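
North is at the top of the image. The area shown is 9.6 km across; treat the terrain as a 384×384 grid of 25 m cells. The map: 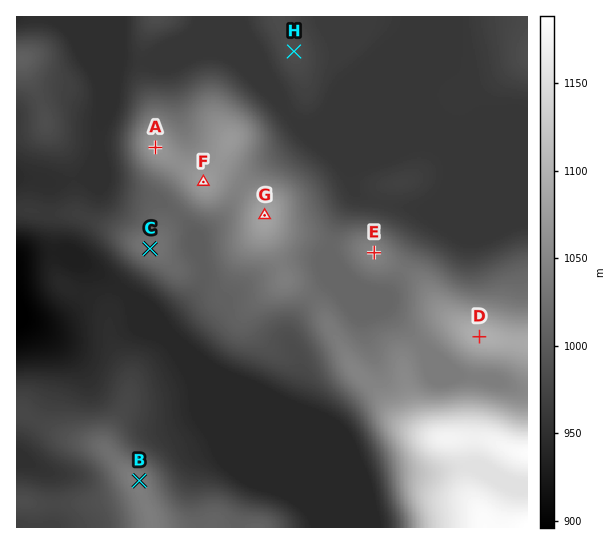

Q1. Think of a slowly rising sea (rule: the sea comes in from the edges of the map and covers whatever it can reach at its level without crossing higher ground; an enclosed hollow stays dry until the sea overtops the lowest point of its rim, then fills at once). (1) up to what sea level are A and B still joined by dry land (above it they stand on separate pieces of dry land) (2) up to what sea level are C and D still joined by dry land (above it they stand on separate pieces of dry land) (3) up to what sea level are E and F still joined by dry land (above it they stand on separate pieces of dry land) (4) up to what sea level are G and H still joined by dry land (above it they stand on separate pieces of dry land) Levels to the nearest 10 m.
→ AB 940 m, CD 1010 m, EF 1020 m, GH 960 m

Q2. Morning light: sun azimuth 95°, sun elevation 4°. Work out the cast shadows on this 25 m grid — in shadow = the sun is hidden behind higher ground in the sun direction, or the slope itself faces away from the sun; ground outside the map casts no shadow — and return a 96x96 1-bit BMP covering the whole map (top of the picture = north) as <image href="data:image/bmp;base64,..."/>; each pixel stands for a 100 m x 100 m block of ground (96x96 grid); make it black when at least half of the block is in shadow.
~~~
<image width="96" height="96" href="data:image/bmp;base64,Qk2+BAAAAAAAAD4AAAAoAAAAYAAAAGAAAAABAAEAAAAAAIAEAAATCwAAEwsAAAIAAAAAAAAA////AAAAAAAAAH4AAAAAAD//AAAAAH4AAAAAP///AAAAAHwAAAAP///+AAAAAHwAAAAP///+AAAAAHwAAAAf///8AAAAAPgAAAA////8AAAAAPgAAAA////8AAAAA/gAAAA////4AAAAD/AAAAA////4AAAAH/AAAAA////wAAAAP+AAAAAf///wAAAAH8AAAAAf///4AAAADwAAAAAf///4AAAAAAAAAAAf///4AAAAAAAAAAA////4AAAAAAAAAAB////4AAAAAAAAAAD////4AAAAAAAAAAH////4AAAAAAAAAAP////4AAAAAAAAAAP////4AAAAAAAAAAP////wAAAAAAAAAAH////AAAAAAAAAAAB///gAAAAAAAAAAAAf//AAAAAAAAAAAAAH/8AAAAAAAAAAAAAB/4AAAAAAAAAAAAAB/gAAAAAAAAAAAAAD/gAAAAAAAAAAAAAD/AAAAAAAAAAAAAAH/AAAAAAAAAAAAAAH+AAAAAAAAAAAAAAH+AAAAAAAAAAAAAAH8AAAAAAAAAAAAAAH8AAAAAAAAAAAAAAP4AAAAAAAAAAAAAAPwAAA4AAAAAAAAAAPwAAAAAAAAAAAAAAPgAAAAAAAAAABwAAPgAAAAAAAAAADgAACAAAAAAAAAAAHgAAAAAAAAAAAAAAAAAAAAAAgAAAAAAAYAAAAAAAAAAAAAAA4AAAAAAAAAAA8AABwAAAAAAAAAAA8AAHwAAAAAAAAAAB8AAPgAAAAAAAAAAB4AAfAAAAAAAAAAAB4AD8AAAAAAAAAAAB4AP4AAAAAAAAAAAAwA/4AAAAAAAAAAAAAD/wAAAAAAAAAAAAAH/wAAAAAAAAAAAAAP/wAB4AAAAAAAAAAH/gAB+AAAAAAAAAAA+AAD/AAAAAAAAAAAAAAD/AAAAAAAAAAAAAAB/gAAAAAAAAAAAAAA/gAAAAAAAAAAAAAAfgAAAAAAAAAADwAAPgAAAAAAAAAAHwDgHgAAAAAAAAAAHwPwAAAAAAAAAAAAP4fgAAAAAAAAAAAAP4fgAAAAAAAAAAAAP8GAAAAAAAAAAAAAP+AAAAAAAAAAAAAAf+AAAAAAAAAAAAAB/+AAAAAAAAAAAAAD/+AAAAAAAAAAAAAD/+AAAAAAAAAAAAAH/+AAAAAAAAAAAAAH/+AAAAAAAAAAAAAH/+AAAAAAAAAAAAAH/+AAAAAAAAAAAAAD/+AAAAAAAAAAAAAB/+AAAAAAAAAAAAAA/+AwAAAAAAAAAAAAf+A4AAAAAAAAAAAAP8B4AAAAAAAAAAAAH8B4AAAAAAAAAAAAD4BwAAAAAAAAAAAABwAwAAAAAAAAAAAAAAAAAAAAAAAAAAAAAAAAAAAAAAAAAAAAAAAAAAAAAAAAAAAAAAAAAAAAAAAAAAAAAAAAAAAAAAAAAAAAAAAAAAAAAAAAAAAAAAAAAAAAAAAAAAAAAAAAAAAAAAAAAAAAAAAAAAAAAAAAAAAAAAAAAAAAAAAAAAAAAwAAAAAAAAAAAAAAA4AAAAAAAAAAAAAAA4AAAAAAAAAAAA="/>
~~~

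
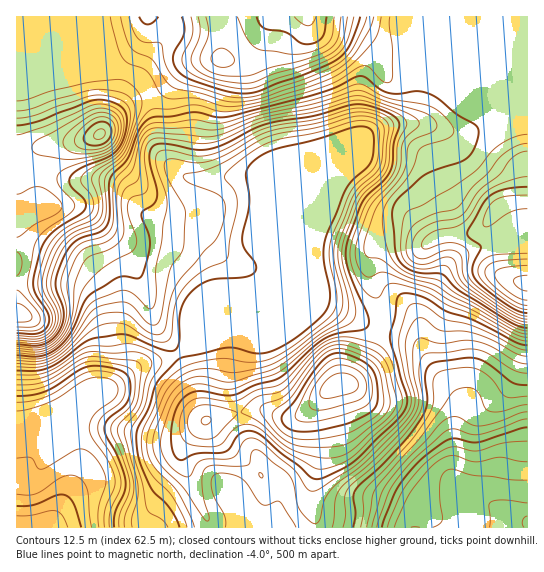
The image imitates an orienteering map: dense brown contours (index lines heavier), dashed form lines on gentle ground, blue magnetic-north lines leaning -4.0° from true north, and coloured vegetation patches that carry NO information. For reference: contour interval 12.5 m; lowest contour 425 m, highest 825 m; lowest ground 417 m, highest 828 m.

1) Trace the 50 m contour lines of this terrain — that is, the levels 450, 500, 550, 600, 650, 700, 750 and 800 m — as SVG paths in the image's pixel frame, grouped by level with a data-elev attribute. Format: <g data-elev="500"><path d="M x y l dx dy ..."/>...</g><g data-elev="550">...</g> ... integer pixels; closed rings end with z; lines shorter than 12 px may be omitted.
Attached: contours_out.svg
<g data-elev="450"><path d="M490 527l0-8-1-13 2-4 12-2 24 3"/><path d="M527 516l-2 1-2 4 1 6"/><path d="M17 494l17 0 8-3 20-14 8-2 7 1 6 6 4 8 5 37"/></g><g data-elev="500"><path d="M382 527l12-32 7-12 18-22 23-18 12-5 17 4 8 0 48-15"/><path d="M17 396l16-1 13-4 33-21 10-4 9 0 15 2 9 3 5 4 3 11-2 15-5 6-15 12-4 8 2 8 13 26 6 20 0 10-10 23-1 13"/></g><g data-elev="550"><path d="M361 527l2-14 0-16 1-6 47-50 16-23 6-13 0-23 4-8 5-3 9-2 15-2 8 1 8 3 7 6 17 20 5 1 16-2"/><path d="M17 375l18 0 12-3 12-6 23-17 9-3 19 0 21-2 16 5 12 8 3 4-1 4-10 17-6 24-12 20-2 9 3 22 8 26 5 26 3 4 13 8 5 6"/></g><g data-elev="600"><path d="M262 478l1-3-4-2 0 2z"/><path d="M17 361l22 0 16-6 16-14 20-29 12-7 16-3 7 0 8 5 15 17 5 1 4-2 4-9 8-44 3-7 8-9 2-6 2-33-1-9-18-32-2-8 2-6 7-1 21 4 15-2 17-6 29-18 14-6 46-8 32-9 12-2 12 1 12 5 5 5 1 7-3 31-3 8-5 7-15 13-6 8-18 46-1 19 10 40-2 13-6 7-21 13-33 27-13 7-40 13-8 0-18-5-8-1-9 2-9 6-12 14-15 36-1 15 6 13 24 25 20 31 4 3 2 0 0-4-5-18-2-14 0-10 3-6 8-4 24 1 10-1 3-2 2-12 6-1 31 25 4 8 6 26 11 12 7 2 3-5 5-19 7-10 36-30 34-34 10-14 3-6 0-8-6-24-4-28 3-14 7-11 4-2 4 0 12 10 7 3 21 0 15 3 16 7 23 13 10 2"/></g><g data-elev="650"><path d="M323 458l16-1 12-6 37-33 5-7 3-6 0-8-6-26-7-13-10-8-24-8-14-1-11 5-14 12-25 31-8 4-20 4-7 5-9 9 0 2 20 10 17 17 11 8 13 5z"/><path d="M198 438l9 1 8-2 22-24-27-8-8 0-7 2-6 7-1 11 3 8z"/><path d="M17 351l18 1 10-2 12-7 8-10 7-19 3-31 8-20 7-7 16-5 8-4 9-10 1-8-3-22 1-12 4-7 12-9 4-32 3-7 4-5 9-2 45 4 12-1 47-18 51-10 44-12 9 1 39 15 11 6 3 5-2 4-10 9-4 6-2 23-4 10-24 27-6 11-12 36 1 12 5 10 4 5 4 1 10-4 7 0 44 15 19 12 25 11 40 23 13 3"/></g><g data-elev="700"><path d="M305 422l13-1 21-5 20-7 8-4 4-7 1-9-1-10-4-8-9-7-13-5-10 0-8 4-16 19-15 31-1 4 2 2z"/><path d="M17 342l17 2 8-2 8-4 7-8 3-8 1-9-9-22-1-8 1-9 6-15 6-12 7-8 8-5 18-6 6-6 3-12-2-27 2-6 3-6 16-14 13-31 9-14 7-3 16 0 23-4 8 1 21 6 20-3 28-6 56-17 12-5 19-13 6-2 7 2 12 13 7 2 2-2 2-7-1-25-3-22 1-10"/><path d="M527 134l-13 3-13 7-9 7-13 16-9 8-44 28-19 9-4 9-2 25 2 12 7 7 13 4 19-4 4 1 4 4 6 12 9 8 45 29 9 4 8 2"/></g><g data-elev="750"><path d="M17 333l21 0 5-2 5-5 1-5-1-7-12-19-3-9 1-11 7-26 4-8 7-8 29-19 4-5 1-4-2-6-14-14-1-4 1-4 10-8 26-11 10-7 8-13 3-19-2-8-6-6-10-4-11-1-11 2-48 19-22 4"/><path d="M527 187l-22 2-15 7-8 9-14 25-1 4 3 4 10 7 1 2-9 20 1 7 2 5 10 10 22 16 11 6 9 2"/><path d="M139 17l4 6 4 1 6-1 5-6"/><path d="M182 17l2 8 0 8-11 24 1 6 3 7 8 7 10 4 31 10 17 3 18-4 46-17 30-13 7-6 5-8 11-29"/></g><g data-elev="800"><path d="M527 275l-9 2-5 4 5 6 9 4"/><path d="M82 149l15 0 12-5 4-5 2-6 0-7-3-5-6-4-7 0-6 2-9 7-6 7-3 6 1 6z"/><path d="M221 67l9-1 4-5-4-8-8-5-7 3-4 7 3 6z"/><path d="M237 17l10 21 8 10 7 2 32 4 19-3 14-7 5-9 2-18"/></g>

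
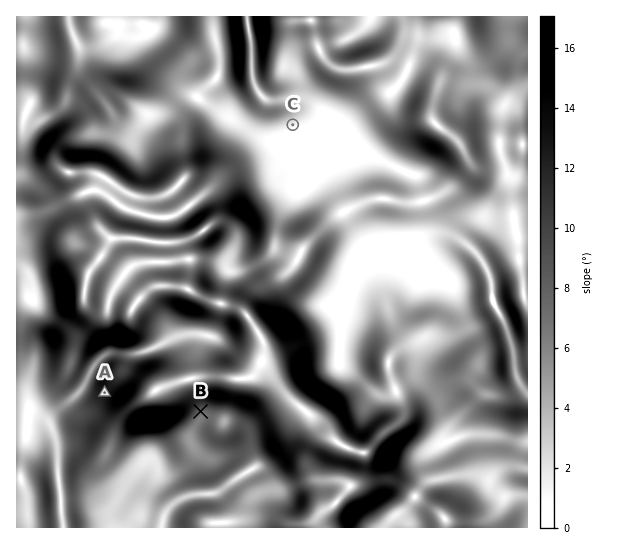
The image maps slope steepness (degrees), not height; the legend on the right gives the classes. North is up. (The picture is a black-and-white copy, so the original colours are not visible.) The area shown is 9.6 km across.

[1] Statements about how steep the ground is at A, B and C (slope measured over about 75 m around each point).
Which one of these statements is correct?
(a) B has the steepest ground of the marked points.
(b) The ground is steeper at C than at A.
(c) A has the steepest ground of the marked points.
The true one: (c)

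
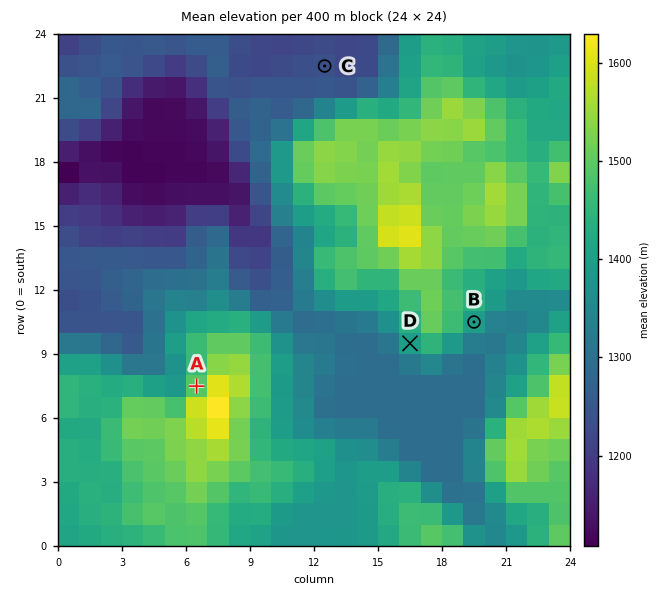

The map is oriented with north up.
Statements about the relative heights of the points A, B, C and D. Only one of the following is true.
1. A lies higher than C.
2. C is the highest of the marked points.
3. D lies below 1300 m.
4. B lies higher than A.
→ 1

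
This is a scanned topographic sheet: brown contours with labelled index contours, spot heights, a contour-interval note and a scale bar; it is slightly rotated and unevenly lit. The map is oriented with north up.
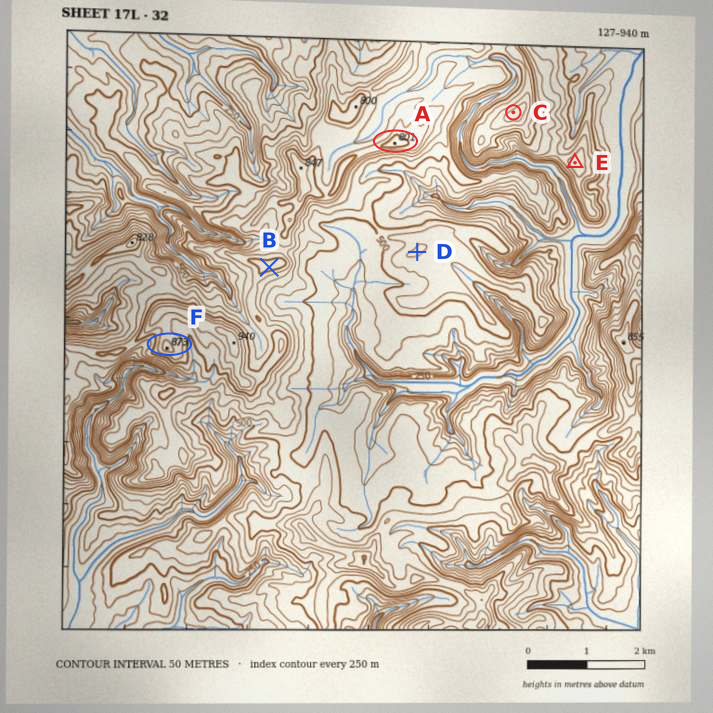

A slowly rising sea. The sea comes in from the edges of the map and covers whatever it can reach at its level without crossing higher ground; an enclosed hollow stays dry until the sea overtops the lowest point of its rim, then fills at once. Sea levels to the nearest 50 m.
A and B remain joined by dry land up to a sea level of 700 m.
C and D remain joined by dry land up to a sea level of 500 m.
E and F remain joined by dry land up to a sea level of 350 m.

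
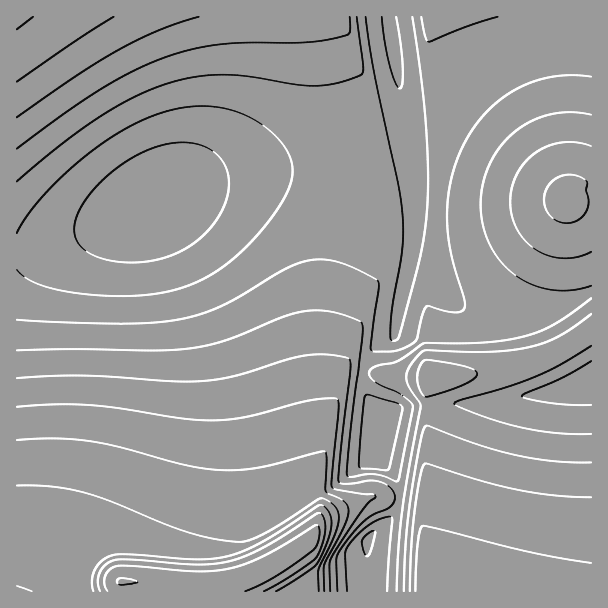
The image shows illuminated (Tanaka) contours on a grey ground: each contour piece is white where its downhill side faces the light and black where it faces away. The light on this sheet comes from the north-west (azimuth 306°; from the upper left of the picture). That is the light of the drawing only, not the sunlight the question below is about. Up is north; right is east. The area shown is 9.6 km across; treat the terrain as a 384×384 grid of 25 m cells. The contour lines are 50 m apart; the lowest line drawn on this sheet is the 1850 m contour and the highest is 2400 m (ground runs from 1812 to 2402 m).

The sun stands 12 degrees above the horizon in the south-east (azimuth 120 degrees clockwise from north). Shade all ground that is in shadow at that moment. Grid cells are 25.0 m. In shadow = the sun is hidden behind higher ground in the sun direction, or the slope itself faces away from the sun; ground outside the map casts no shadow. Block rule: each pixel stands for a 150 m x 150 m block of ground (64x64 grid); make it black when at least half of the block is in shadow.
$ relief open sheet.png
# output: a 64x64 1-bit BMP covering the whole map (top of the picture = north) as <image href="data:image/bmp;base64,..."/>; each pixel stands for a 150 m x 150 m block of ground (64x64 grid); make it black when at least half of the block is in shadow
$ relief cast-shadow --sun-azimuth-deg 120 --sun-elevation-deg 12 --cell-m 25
<image width="64" height="64" href="data:image/bmp;base64,Qk0+AgAAAAAAAD4AAAAoAAAAQAAAAEAAAAABAAEAAAAAAAACAAATCwAAEwsAAAIAAAAAAAAA////AAAAAAAAwAAAAHgAAAHgAAAA+AAAAeAHAAH4AAAD///gA/gAAAH/f/gD+AAAAAAD/AP4AAAAAAH/A/gAAAAAAH+B+AAAAAAAP8D4AAAAAAAPwHgAAAAAAAfAOAAAAAAAAAB4AAAAAAAADngAAAAAAAAH+AAAAAAAAAH4AAAAAAAAAfgAAAAAAAAB+AAAAAAAAAH4AAAAAAAAAfgAAAAAAAAA+AAAAAAAAAD4AAAAAAAAAAAAAAAAAAAACAAAAAAAAAAYAAAAAAAAADgAAAAAAAAAOAAAAAAAAAB8AAAAAAAAAPwAAAAAAAAA+AfAAAAAAAAIAHgAAAAAAAgAHAAAAAAACAAHAAAAAAAAAAEAAAAAAAAAAAAAAAAAAAAAAAAAAAAAAAAAAAAAAAAAAAAAAAAAAAAAAAAAAAAAAAAAAAAAAAAAAAAAAAAAAAAAAAAAAAAAAAAAAAAAAAAAAAAAAAAAAAAAAAAAAAAAAAAAAAAAAAAAAAAAAAAAAAAAAAAAAAAAAAAAAAAAAAAAAAAAAAAAAAAAAAAAAAAAAAAAAAAAAAAAAAAAAAAAAAAAAAAAAAAAAAAAAAAAAAAAAAAAAAAAAAAAAAAAAAAAAAAAAAAAAAAAAAAAAAAACAAAAAAAAAAIAAAAAAAAAAgAAAAAAAAACAAAAAAAAAAYAAAAAAAAABgAAA=="/>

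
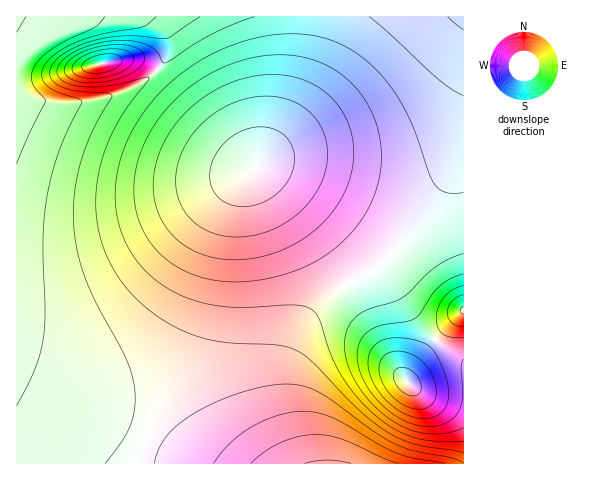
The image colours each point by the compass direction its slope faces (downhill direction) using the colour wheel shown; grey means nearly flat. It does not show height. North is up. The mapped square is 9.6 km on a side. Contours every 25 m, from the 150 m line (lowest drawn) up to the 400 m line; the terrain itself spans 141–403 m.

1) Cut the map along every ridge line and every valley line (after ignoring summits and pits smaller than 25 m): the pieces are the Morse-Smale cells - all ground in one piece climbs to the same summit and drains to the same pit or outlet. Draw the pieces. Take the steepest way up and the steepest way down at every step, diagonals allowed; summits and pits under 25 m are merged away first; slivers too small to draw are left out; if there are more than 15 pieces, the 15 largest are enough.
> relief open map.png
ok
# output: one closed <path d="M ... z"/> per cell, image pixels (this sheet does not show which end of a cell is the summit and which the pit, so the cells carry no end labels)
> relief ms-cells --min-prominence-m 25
<path d="M307 16l-155 0 15 19 1 17-8 16-20 16-34 14-33 6-33-3-24-10 0 286 2 2 118 56 8 3 3-1 30-56 19-42 9-33 13-65 13-42 11-19 20-21 28-57 14-49 4-25z"/><path d="M463 16l-155 1-5 42-13 43-18 41-17 25 55 60 39 55 27-15 18-17 40-49 22-40 8-23z"/><path d="M256 169l-14 11-11 19-13 42-13 65-9 33-21 46-29 53 49 26 108-1-9-26-7-33-1-34 2-13 10-25 11-16 19-19 20-13-12-22-26-34z"/><path d="M349 283l-21 14-19 19-11 16-10 25-2 13 1 34 15 58 2 2 159 0 1-104-29-20-22 28-7 13-22-32z"/><path d="M151 16l-134 0-1 74 10 6 14 5 33 3 33-6 34-14 20-16 8-16-1-17z"/><path d="M463 140l-7 22-18 33-24 33-32 35 3 8 28 43 22 25 29-28z"/><path d="M17 378l0 86 116 0 2-2 10-24z"/><path d="M382 263l-32 19 0 3 34 64 22 32 7-13 23-28-23-26z"/><path d="M147 440l-3 0-10 24 61-1z"/><path d="M463 311l-27 29 26 19 2-1z"/>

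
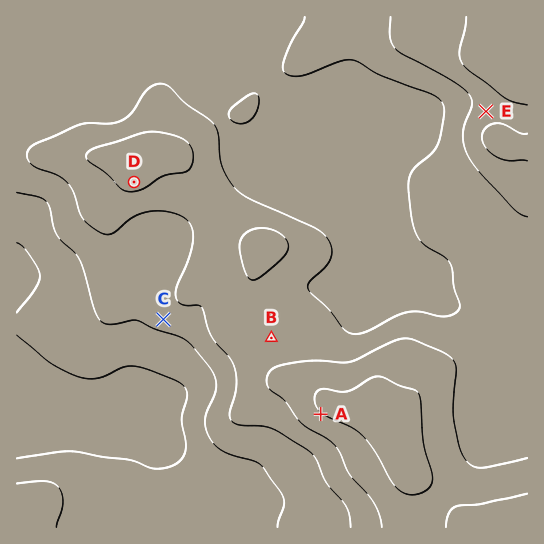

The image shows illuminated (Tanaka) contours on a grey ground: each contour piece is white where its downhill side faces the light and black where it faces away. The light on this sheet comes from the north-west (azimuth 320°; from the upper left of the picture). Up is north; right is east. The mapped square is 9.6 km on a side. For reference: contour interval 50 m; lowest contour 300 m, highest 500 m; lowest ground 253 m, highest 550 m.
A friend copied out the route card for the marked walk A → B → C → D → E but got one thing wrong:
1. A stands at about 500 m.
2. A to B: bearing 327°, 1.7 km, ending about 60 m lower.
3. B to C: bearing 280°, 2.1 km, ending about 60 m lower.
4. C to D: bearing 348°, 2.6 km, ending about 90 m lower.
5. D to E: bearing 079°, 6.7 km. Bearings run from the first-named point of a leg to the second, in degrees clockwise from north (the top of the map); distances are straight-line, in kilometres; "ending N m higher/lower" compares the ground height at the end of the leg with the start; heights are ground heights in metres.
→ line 4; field sense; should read higher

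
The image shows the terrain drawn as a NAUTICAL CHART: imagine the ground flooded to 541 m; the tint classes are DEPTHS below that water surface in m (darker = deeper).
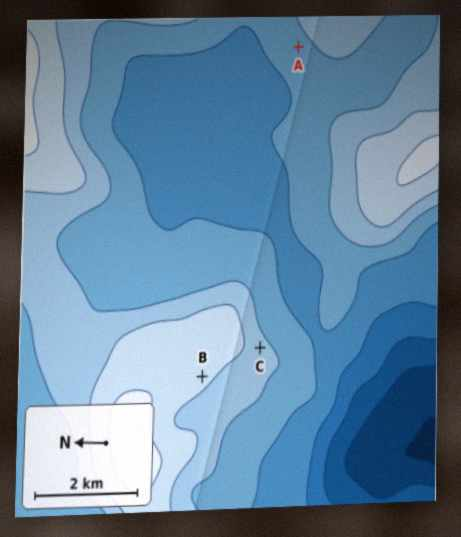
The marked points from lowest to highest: A C B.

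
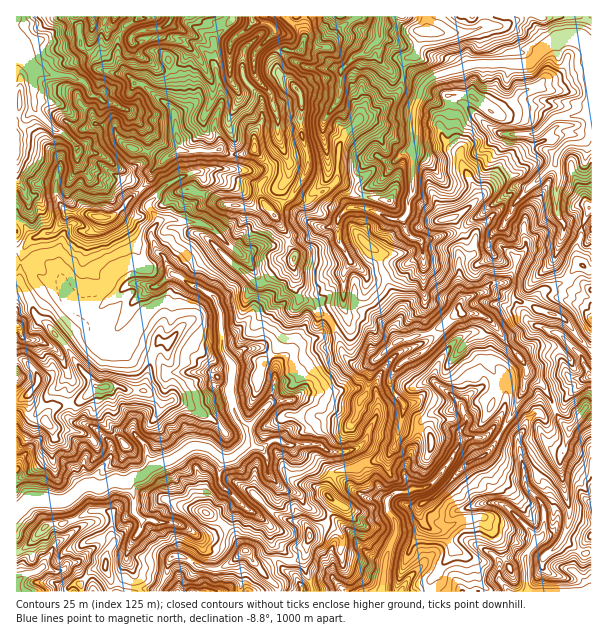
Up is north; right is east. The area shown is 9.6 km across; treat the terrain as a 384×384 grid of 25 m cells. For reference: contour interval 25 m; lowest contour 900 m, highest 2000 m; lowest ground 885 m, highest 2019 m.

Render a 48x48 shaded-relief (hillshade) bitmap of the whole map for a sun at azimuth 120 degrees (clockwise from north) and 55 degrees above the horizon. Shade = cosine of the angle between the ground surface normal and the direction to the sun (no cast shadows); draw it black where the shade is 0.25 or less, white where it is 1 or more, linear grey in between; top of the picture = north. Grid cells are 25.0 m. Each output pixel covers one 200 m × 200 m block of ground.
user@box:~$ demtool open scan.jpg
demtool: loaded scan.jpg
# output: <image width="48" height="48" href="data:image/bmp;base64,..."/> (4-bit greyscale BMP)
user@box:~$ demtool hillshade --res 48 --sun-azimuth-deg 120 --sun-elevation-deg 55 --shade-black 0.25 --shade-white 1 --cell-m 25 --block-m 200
<image width="48" height="48" href="data:image/bmp;base64,Qk32BAAAAAAAAHYAAAAoAAAAMAAAADAAAAABAAQAAAAAAIAEAAATCwAAEwsAABAAAAAAAAAAAAAAABEREQAiIiIAMzMzAERERABVVVUAZmZmAHd3dwCIiIgAmZmZAKqqqgC7u7sAzMzMAN3d3QDu7u4A////AIZCS8q6iP65h4qa3u3836aHvd3d7tu93bp2NZzKlcyavLrN7f7M/7SZnNzu3sje7c2opVzoZGzKd63Lzf/O79F9msze7aXeys7Xeor6JDeIYjq5ee/e7/Msys3d79Jt3BjtZYnuMSOJd1aZZc/u7voHzd3M7/so7iFruorNxodXunaYVo3t390Vzd3N3eyH33U0JHjbp3d623lWiIqt3LgH7tu7zt2Y3surYSN8VIiImLOoZ3e7reQAf+7uy+1679y864doMUVZmCipdEi87+20Ae7t39mN7rqd/tzckyNIlieXV1at3a3r0D7t7sid/jWv7d3N7IM3pwJ2VlRHrM/I3gbu/rZ+/3Wd7t2e/tx4zJRUVViWM27o7qBf/qV+/6d9/e686d/re/qrmZZs1Rrrz/Ym/4eM/4m97+38a+7Jndlbqal77BXtzvqq3qZ4/6rO7c39eu686toymqlm7lPezftszvl2vt3Mzd7sut7uzHvkRol0roOv7dlszey5Rq7rms3d3bzd3TbtiYmFfHm83tqauu7cYSrtqImqvMvN7SP9e7mYiXz+3M3LuN/d2Xm8qpiInN3e/UHNmqh2bKnu7N3Mt87u76aJqrqpm93e7kOcupdnJOyf7s7cmc3u3keIvMu6ms7e23mKuoaIMDzb7tzrvKzNtiZ8zMy7ma3v6UrLy6iaYhOIn+2727zayxW7zMy7qarO50q6rLrLhCWDBN7dvNy9zYq8zMvLqqqrxEuonN3Kl0SpEE7s3cvLzrvMu8zMp4mJskqpnO3bmGV5QAfO/rq73dzMu8zd7HnZZme7re3KmpmHMCRr7tic3szMvMzM39p4h4mZru7aiay5QUlkjv1nvMzMvN3M3diZerhXru7ceM7rUmzXa//DeszcvN3d7amnm7h2m83Karu7QmvpR+/lWXnMms3u7KqKqoqp26umi4iJVWjeI53pOZZqqK3v/aqrlpqL7O6yR4pBe8y+sJzMWKckeIrv/buXaKqO7+/6e96AF67t9Dy4RpgVVUNe/JqVSKmq7v//ya/wJVjv7BnWNlY6dWQ27qWpVVWcr/7/7Y3zJ3ae/7bHNTMsxXVVbe2Zd3WNq/3f7rjWKGmq7/2oZ1QZ1kd1SN3LqqiMuP3O3Ou4NXu6re/Hm1U2ukIXpZzczZrrmdzP/u/XNIzKmr3pi3Z2yCBIhUrKumbbart+/u/4Npvcqrvdu5mYNmJkQjrJuUTcTMw57v7nKKvO3dys3cp3dEE3EUvrvVLMPd4iru7mKLzL3u/szOuXV2ZVEXnerYOMLN6QW875J7y8vN7u3dyGeLQFh4isurZnLN3iSqz+I3qqmb3e7suZl1UkuIia2ahBhpvlSarvtUV4hmnN3bupcjiWaJqp2qYFmc35N6re7riaqnWc3bqZZVaURIqq23oBvv/vtmau/u3N3MmKzbqGSIbJETeJ3xpgDP///WV73e3N7u26vKqWW4af1hNnz+ClAdyu/5Rqzd3d7v7czJiXjJc5z3BZntcBOsyb/7VXvMu83u3d3A=="/>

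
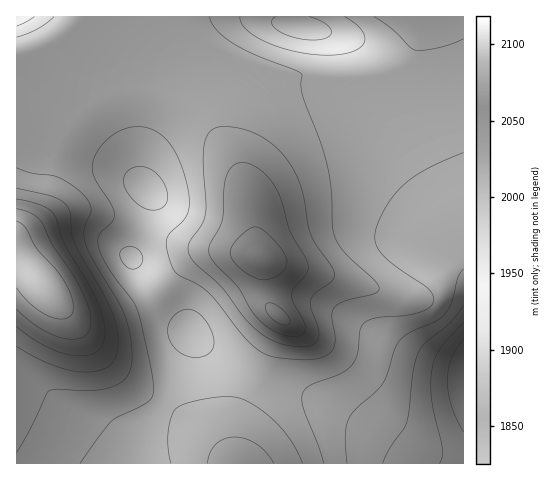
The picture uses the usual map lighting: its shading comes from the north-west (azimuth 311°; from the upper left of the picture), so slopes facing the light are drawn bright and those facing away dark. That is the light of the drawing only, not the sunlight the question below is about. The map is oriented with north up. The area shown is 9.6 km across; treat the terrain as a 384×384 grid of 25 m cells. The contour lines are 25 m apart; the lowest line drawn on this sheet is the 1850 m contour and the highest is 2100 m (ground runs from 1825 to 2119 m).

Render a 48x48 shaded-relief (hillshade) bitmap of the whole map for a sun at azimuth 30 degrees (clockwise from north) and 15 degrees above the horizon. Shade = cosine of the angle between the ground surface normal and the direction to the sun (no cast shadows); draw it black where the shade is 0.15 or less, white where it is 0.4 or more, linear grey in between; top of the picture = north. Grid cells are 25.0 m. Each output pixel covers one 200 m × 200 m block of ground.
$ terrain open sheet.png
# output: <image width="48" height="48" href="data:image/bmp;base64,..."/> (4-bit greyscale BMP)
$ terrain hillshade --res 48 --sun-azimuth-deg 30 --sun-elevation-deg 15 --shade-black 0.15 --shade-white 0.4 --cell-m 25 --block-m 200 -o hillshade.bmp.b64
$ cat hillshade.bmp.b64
<image width="48" height="48" href="data:image/bmp;base64,Qk32BAAAAAAAAHYAAAAoAAAAMAAAADAAAAABAAQAAAAAAIAEAAATCwAAEwsAABAAAAAAAAAAAAAAABEREQAiIiIAMzMzAERERABVVVUAZmZmAHd3dwCIiIgAmZmZAKqqqgC7u7sAzMzMAN3d3QDu7u4A////AGZmZmZmZmZmZmZmd3iImZmZiHd3dmZ3eGZmZmZmZmZmZmZnd4iJmZmYiHd3Zmd3iHd3d2ZmZmZmZmZ3eIiZmZmYh3d2Znd4iXd3d2ZmZmZmZmd3iImZmZmId3dmZneImXd3d3ZmZmZmZnd4iImZmZiHd3ZmZ3iJmnd3dmZmZmZmZ3d4iImZmIh3dmZmZ4iZmnd3ZmVVVWZnd3iIiIiIiHd3ZmZmd4iZmnd2ZUREVWZ3eIiIiIiId3ZmZmZmd4iZmXdlREREVWd4iIiIiId3dmZVVmZnd4iJmWZUMzNEVniIiIiId3dmZVVVVmZnd4iIiFQzIjNFZ4iYiIiHd2ZVVERFVmd3d3iIiEMiIjNGeJmZiId3ZlVEMyNFZ3d3d3d3dzIhIjRXiZmYiHd2ZUQyESNWd3d3d2ZmZiERI0V4mqqYh3dlVDIQATZ4iId2ZlVVVRESNFeJqqmId2ZVQyAAFHmpiHZlVUREVREjRXiru6mHZmVEMhACWbuph2VUREREVRI0Voq8y6l2ZlVDIRE2q7qHZlREREVWZiNFaKvMy6h2ZVQyISRoqph2VURVVmd4dzRXirzdy6h2ZUMiEjRnh3ZVVVZneImZh0V4q83dy5h2VUIhEjRWZmZmZ3iJmZmYh1eJvN7tyodmVDIRIjRVZnd4iZmZmZmId2iazd3cqHZlRDIiM0VmeImZqqqZmIh3dnirzd3Kh2VVREREVWd4mqqqqpmIh3d3ZomrzMuodlVVVWZmZ3iJqqqqmYiHd3dmZpmru6mGVVVmd3d2d3iJqqmZiId3d2ZmZqqqqphmZmd3h3dmZneJmZmIh3d3dmZmZsy7qYd3eIiIh2ZVVmeImZiId3d3ZmZmZt3MupiZmZmHdlVVVmeImYiId3d3ZmZmZt3LuqqqqZh2VURFVneJmYiId3d3ZmZmZsu6qqqqmIdlVERFVniZmZiId3d3ZmZmZqqZmZmZh3ZVRERVZ4iZmZiId3d2ZmZmZoiIiIiHdmVUREVWZ4mZmYiId3d2ZmZmZnd3d3d3ZlVUREVWeImZmYiHd3d2ZmZmZnd3d3d2ZlVURVVmeJmZmIiHd3d2ZmZmZnd3d3dmZlVVVVZniJmZiIh3d3dmZmZmZnd3d3dmZlVVVWZ3iIiIiIh3d3dmZmZmZnd3d3dmZmVVVmZ4iIiIiId3d3ZmZmZmZnd3d3dmZmZmZmd4iIiIh3d3d2ZmZmZmZnd3d3d2ZmZmZ3d3eIiHd3d3dmZmZmZmZnd3d3d3ZmZmd3d3d3d3d3d3ZmZmZmZmZnd3d3d3d3d3d3d3d3d3d3d3ZmZmZmZmZnd3d3d3d3d3d3d3d3d3d3d3d3dmZmZmZnd3d3d3d3d3d3d3d3d4iJmZmId3ZmZmZnd3d3d3d3d3d3d3d4iaqruqqYh3ZmZmZoh3d3dmZmZmZ3d3iJq7u7uqmId2ZmZmZqmHd2ZmZmZmZmd4mqu7u6mYd2VVVWZmZqmYd3ZmZmZmZneImqqpmIdlVERERVZmZqmYd2ZmZmZmZneJmZmYd2VEMzM0RWZmZg=="/>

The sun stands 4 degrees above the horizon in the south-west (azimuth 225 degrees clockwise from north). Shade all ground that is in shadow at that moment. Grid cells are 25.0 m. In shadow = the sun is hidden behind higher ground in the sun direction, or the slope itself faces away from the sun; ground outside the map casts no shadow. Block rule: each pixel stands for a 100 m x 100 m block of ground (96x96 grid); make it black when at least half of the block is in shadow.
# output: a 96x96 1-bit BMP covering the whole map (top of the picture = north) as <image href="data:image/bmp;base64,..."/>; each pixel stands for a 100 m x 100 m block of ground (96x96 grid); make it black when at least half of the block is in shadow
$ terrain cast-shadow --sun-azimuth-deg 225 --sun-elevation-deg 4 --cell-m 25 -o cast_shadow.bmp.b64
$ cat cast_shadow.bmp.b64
<image width="96" height="96" href="data:image/bmp;base64,Qk2+BAAAAAAAAD4AAAAoAAAAYAAAAGAAAAABAAEAAAAAAIAEAAATCwAAEwsAAAIAAAAAAAAA////AAAAAAAAAAAAAAAAAAAAAAAAAAAAAAAAAAAAAAAAAAAAAAAAAAAAAAAAAAAAAAAAAAAAAAAAAAAAAAAAAAAAAAAAAAAAAAAAAAAAAAAAAAAAAAAAAAAAAAAAAAAAAAAAAAAAAAAAAAAAAAAAAAAAAAAAAAAAAAAAAAAAAAAAAAAAAAAAAAAAAAAAAAAAAAAAAAAAAAAAAAAAAAAAAAAAAAAAAAAAAAAAAAAAAAAAAAAAAAAAAAAAAAAAAAAAAAAAAAAAAAAAAAAAAAAAAAAAAAAAAAAAAAAAAAAAAAAAAAAAAAAAAAAAAAAAAAAAAAAAAAAAAAAAAAAAAAAAAAAAAAAAAAAAAAAAAAAAAAAAAAAAAAAAAAAAAAAAAAAAAAAAAAAAAAAAAAAAAAAAAAAAAAAAAAAAAAAAAAAAAAAAAAHAAAAAAAAAAAAAAAfgAAAAAAAAAAAAAA/gAAAAAIAAAAAAAD/wAAAAB8AAAAAAAH/wAAAAD+AAAAAAAP/wAAAAP+AAAAAAAf/wAAAAf+AAAAAAA//wAAAA/8AAAAAAB//wAAAA/8AAAAAAD//wAAAAf4AAAAAAD//wAAAADgAAAAAAH//wAAAAAAAAAAAAP//wAAAAAAAAAAAAf//wAAAAAAAAAAAAf//wAAAAAAAAAAAA///wAAAAAAAAAAAB///wAAAAAAAAAAAB///wAAAAAAAAAAAD///wAAAAAYAAAAAD///wAAAAP8AAAAAH///wAAAAP8AAAAAH///gAAAAf8AAAAAH///gAAAAPwAAAAAH///AAAAADgAAAAAH///AAAAAAAAAAAA///+AAAAAAAAAAAD///+AAAAAAAAAAAD///8AAAAAAAAAAAD///4AAAAAAAAAAAD/+AAAAAAAAAAAAAD/+AAAAAAAAAAAAAD/+AAAAAAAAAAAAAD//AAAAAAAAAAAAAD//AAAAAAAAAAAAAA//gAAAAAAAAAAAAAP/AAAAAAAAAAAAAAA+AAAAAAAAAAAAAAAAAAAAAAAAAAAAAAAAAAAAAAAAAAAAAAAAAAAAAAAAAAAAAAAAAAAAAAAAAAAAAAAAAAAAAAAAAAAAAAAAAAAAAAAAAAAAAAAAAAAAAAAAAAAAAAAAAAAAAAAAAAAAAAAAAAAAAAAAAAAAAAAAAAAAAAAAAAAAAAAAAAAAAAAAAAAAAAAAAAAAAAAAAAAAAAAAAAAAAAAAAAAAAAAAAAAAAAAAAAAAAAAAAAAAAAAAAAAAAAAAAAAAAAAAAAAAAAAAAAAAAAAAAAAAAAAAAAAAAAAAAAAAAAAAAAAAAAAAAAAAAAAAAAAAAAAAAAAAAAAAAAAAAAAAAAAAAAAAAAAAAAAAAAAAAAAAAAAAAAAAAAAAAAAAAAAAAAAAAAAAAAAAAAAAAAAfgAAAAAAAAAAAAAD/wAAAAAAAAAAAAAf/wAAAAAAAAAAAAA//gAAAAAAAAAAAAB//AAAAAAAAAAAAAA/8AAAAAAAAAAAAAADAAAAAAAAAAAAAAAAAAAAAAAAAAAAAAAAAAAAAAA="/>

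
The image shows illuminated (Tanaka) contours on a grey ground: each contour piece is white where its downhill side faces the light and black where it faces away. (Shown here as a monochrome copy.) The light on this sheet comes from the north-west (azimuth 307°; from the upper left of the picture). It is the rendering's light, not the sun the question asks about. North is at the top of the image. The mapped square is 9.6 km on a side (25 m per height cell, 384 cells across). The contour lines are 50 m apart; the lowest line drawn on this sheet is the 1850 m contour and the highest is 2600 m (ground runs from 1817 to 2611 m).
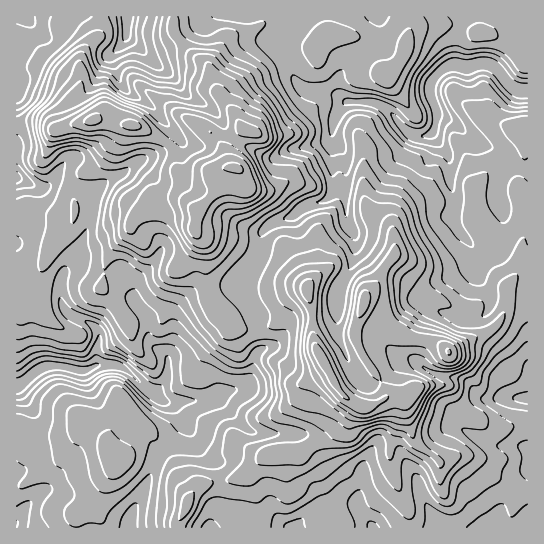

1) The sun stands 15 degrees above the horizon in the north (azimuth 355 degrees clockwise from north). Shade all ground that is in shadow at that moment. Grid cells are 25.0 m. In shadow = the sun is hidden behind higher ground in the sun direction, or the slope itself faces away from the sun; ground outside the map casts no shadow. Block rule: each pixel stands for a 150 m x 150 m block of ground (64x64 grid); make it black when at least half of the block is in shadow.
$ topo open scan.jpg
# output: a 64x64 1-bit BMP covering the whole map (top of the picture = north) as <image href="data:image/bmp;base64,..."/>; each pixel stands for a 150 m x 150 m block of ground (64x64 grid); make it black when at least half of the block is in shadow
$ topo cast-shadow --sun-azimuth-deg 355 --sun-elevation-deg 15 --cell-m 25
<image width="64" height="64" href="data:image/bmp;base64,Qk0+AgAAAAAAAD4AAAAoAAAAQAAAAEAAAAABAAEAAAAAAAACAAATCwAAEwsAAAIAAAAAAAAA////AAAAAAAAAAYAIAAAAAAABgBwAAYAAAAAADgADgAAAAEAGDgMAAAAAQgAOAAAAAAACAB8IAAAAAAAAPxjAAAAAAAY/POAAAAAAAH/8AAAAAAAA//gAAAAAAAB/8AAAAAAAAD/8AAAAAAD+P/7AAAAAAA5//8AAAAAAAH//wAAAAAAA8A/gAAATgADAD/BAAHAOAMAH8HAA8B4AAAHwP/HgHwAAA/g//8A/AAAP/B//gDkAABgCH/sYOcAAEAAOGBgB4AAABAAcAAAAAAAAADwAAAAEAAAAeAAAAAQAAAB4BgAEAAAAAAAOAAQAAAAAAA4AAAAAAAAADgAAQAAAAADg4ABgIAAAAeDwAABgAAAD4fAAAAAAAAPh4AAAAAAAAYGBgAAAAAAAAwOAAAAAAAAAB8AAAAAAACAP8AAAAAAAAB/8AAAAAAAAH/8AAAAAAAAP/4AAAA4YAAAAAAAAH7wAAAAAAAA//4AAAAAAAAf/wABAAAAAA//wAOAAAAAD/fAB/AAAAAP/4AP+AAAAAP/AAAAAGAAAAAAAAAB4AAAAAAAAAOAAAAAAAAADwAAAAAAAAB/AAAAAAAAAH4AAQAAAAAAADADAAAAAAAAeA8AAAAAAAB//AAAAAAAAB/8ABAAAAAAD/gAEAAAAAACcAAAAAAAAAAAAAAAAAAAAAAAAAAAAAAAAA=="/>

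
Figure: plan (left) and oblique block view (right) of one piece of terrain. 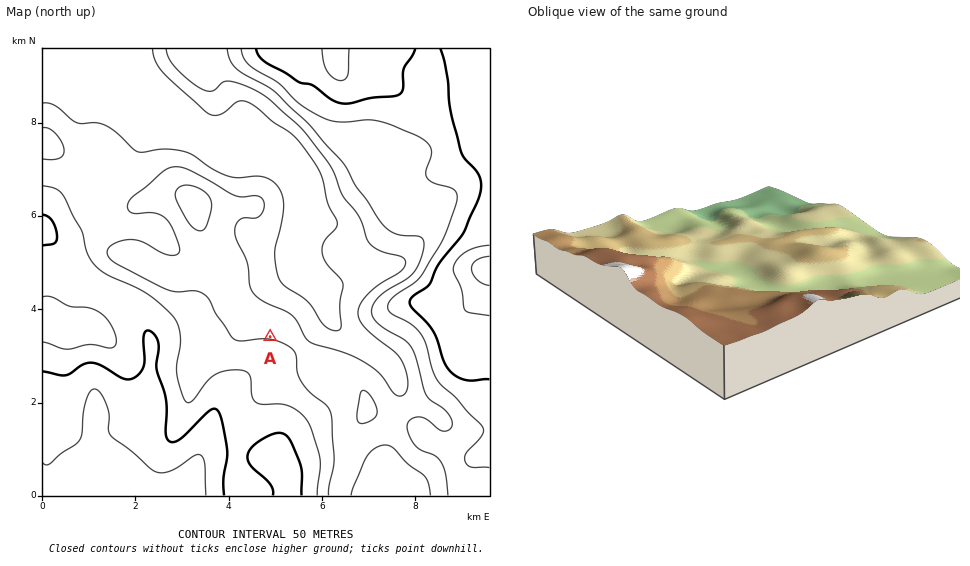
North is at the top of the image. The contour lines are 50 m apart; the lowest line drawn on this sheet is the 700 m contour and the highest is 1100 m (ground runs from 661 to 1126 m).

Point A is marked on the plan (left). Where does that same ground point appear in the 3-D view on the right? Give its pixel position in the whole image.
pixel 720 239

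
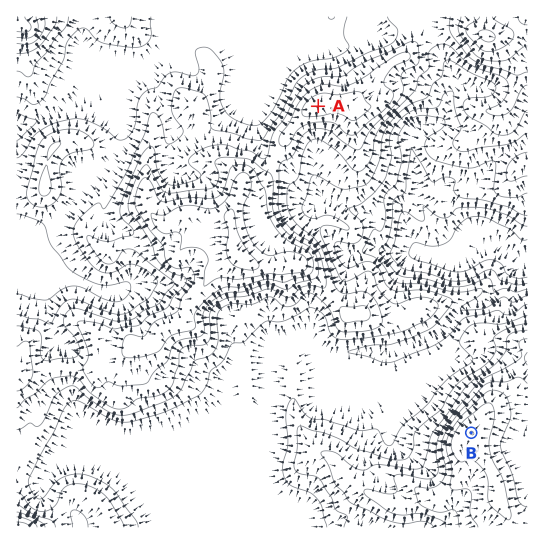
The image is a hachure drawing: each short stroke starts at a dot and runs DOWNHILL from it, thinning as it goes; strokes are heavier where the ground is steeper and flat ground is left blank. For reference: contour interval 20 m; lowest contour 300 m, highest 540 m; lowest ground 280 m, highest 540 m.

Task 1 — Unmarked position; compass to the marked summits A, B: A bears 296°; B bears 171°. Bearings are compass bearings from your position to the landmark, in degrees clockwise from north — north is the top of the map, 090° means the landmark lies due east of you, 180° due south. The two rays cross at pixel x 428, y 160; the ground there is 355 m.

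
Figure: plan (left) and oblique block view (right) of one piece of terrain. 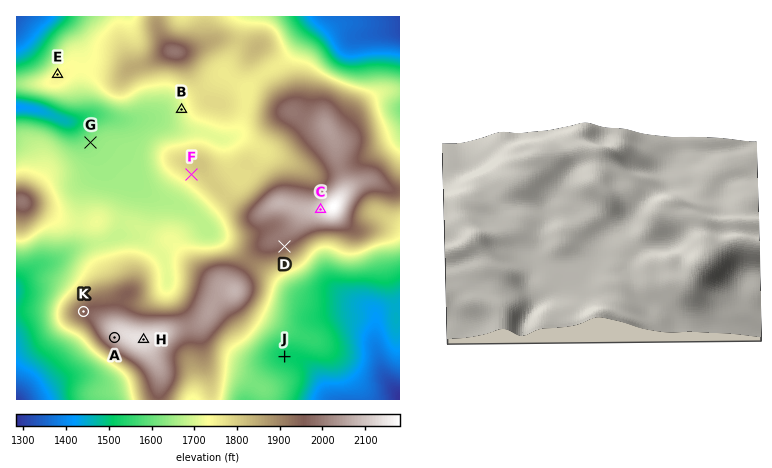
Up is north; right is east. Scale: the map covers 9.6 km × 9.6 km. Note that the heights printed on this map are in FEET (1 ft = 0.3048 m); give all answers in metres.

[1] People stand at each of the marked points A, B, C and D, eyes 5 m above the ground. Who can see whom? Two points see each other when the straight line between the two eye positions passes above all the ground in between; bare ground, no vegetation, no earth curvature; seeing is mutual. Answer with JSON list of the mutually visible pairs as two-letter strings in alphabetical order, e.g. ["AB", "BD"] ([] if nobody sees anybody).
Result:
["BC", "CD"]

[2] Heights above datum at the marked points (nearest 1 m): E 530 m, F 544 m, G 497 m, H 653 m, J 463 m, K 594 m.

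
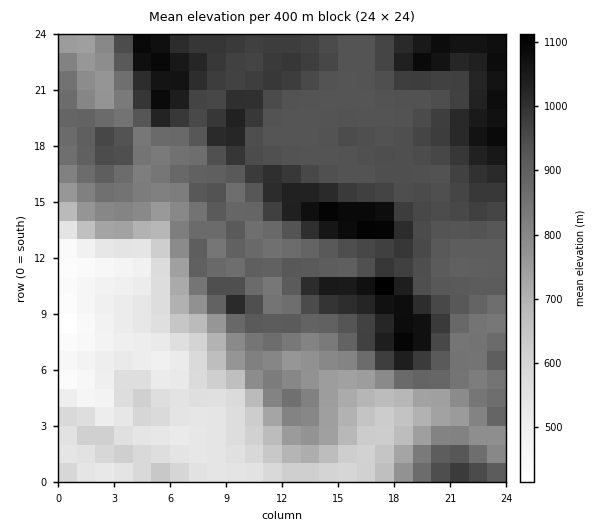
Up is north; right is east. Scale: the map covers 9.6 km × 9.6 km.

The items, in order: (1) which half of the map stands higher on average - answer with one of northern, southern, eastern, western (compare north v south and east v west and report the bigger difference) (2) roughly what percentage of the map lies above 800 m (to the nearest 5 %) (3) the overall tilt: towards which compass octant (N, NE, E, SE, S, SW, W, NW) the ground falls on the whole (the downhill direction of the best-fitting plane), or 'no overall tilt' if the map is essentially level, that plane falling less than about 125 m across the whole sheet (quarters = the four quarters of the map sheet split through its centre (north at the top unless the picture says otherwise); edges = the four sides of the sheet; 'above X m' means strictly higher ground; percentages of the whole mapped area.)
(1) The northern half stands higher on average than the southern half.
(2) Roughly 65 % of the ground is higher than 800 m.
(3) Overall the map slopes down towards the south-west.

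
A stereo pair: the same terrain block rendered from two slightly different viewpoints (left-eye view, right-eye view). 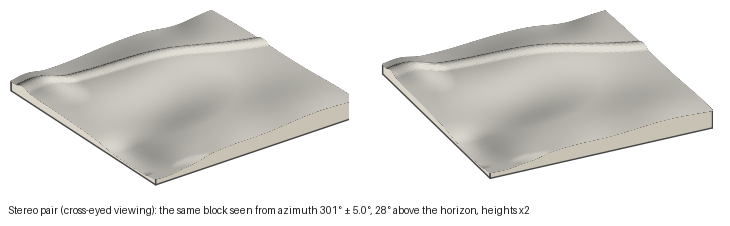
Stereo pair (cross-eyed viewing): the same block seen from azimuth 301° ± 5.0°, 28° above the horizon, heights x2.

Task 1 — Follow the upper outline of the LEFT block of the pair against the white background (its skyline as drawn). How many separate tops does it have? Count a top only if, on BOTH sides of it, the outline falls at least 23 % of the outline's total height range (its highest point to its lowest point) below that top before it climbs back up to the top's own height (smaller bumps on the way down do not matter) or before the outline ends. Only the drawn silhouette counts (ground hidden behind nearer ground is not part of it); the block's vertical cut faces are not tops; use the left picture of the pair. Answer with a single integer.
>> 1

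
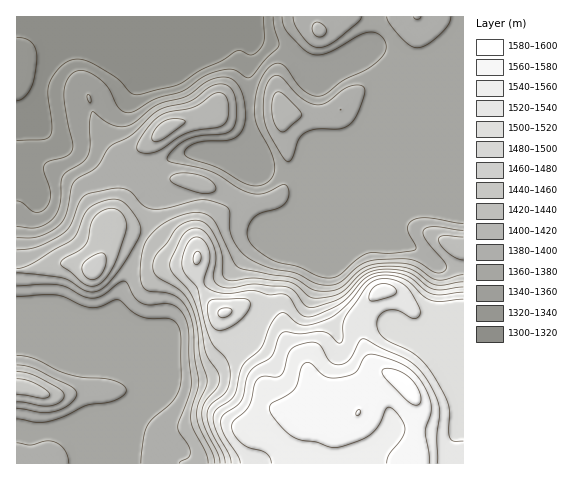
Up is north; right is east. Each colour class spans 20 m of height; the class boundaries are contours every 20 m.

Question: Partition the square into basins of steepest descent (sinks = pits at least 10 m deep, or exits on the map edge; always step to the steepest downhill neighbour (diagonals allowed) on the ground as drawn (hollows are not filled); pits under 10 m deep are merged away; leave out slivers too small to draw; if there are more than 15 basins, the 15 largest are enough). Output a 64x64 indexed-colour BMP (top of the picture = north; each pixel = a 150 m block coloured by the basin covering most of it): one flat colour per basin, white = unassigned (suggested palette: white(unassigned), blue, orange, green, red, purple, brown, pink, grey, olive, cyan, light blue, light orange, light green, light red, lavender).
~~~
<image width="64" height="64" href="data:image/bmp;base64,Qk12CAAAAAAAAHYAAAAoAAAAQAAAAEAAAAABAAQAAAAAAAAIAAATCwAAEwsAABAAAAAAAAAA////ALR3HwAOf/8ALKAsACgn1gC9Z5QAS1aMAMJ34wB/f38AIr28AM++FwDox64AeLv/AIrfmACWmP8A1bDFACIiIiIiIiIiIiIiIiIiIiIiIiIiIiIiERERERERERERIiIiIiIiIiIiIiIiIiIiIiIiIiIiIiIREREREREREREiIiIiIiIiIiIiIiIiIiIiIiIiIiIiIhERERERERERESIiIiIiIiIiIiIiIiIiIiIiIiIiIiIiERERERERERERIiIiIiIiIiIiIiIiIiIiIiIiIiIiIiIREREREREREREiIiIiIiIiIiIiIiIiIiIiIiIiIiERERERERERERERESIiIiIiIiIiIiIiIiIiIiIiIiIiERERERERERERERERIiIiIiIiIiIiIiIiIiIiIiIiIiEREREREREREREREREiIiIiIiIiIiIiIiIiIiIiIiIhERERERERERERERERESIiIiIiIiIiIiIiIiIiIiIiIhERERERERERERERERERIiIiIiIiIiIiIiIiIiIiIiIiEREREREREREREREREREiIiIiIiIiIiIiIiIiIiIiIiERERERERERERERERERESIiIiIiIiIiIiIiIiIiIiIiIRERERERERERERERERERIiIiIiIiIiIiIiIiIiIiIiIREREREREREREREREREREiIiIiIiIiIiIiIiIiIiIiIRERERERERERERERERERESIiIiIiIiIiIiIiIiIiIiERERERERERERERERERERERIiIiIiIiIiIiIiIiIiIiEREREREREREREREREREREREiIiIiIiIiIiIiIiIiIiIRERERERERERERERERERERESIiIiIiIiIiIiIiIiIiIRERERERERERERERERERERERIiIiIiIiIiIiIiIiIiIhEREREREREREREREREREREREiIiIiIiIiIiIiIiIiIiERERERERERERERERERERERESIiIiIiIiIiIiIiIiIiIRERERERERERERERERERERERIiIiIiIiIiIiIiIiIiIREREREREREREREREREREREREiIiIiIiIiIiIiIiIiIhERERERERERERERERERERERESIiIiIiIiIiIiIiIiIhERERERERERERERERERERERERIiIiIiIiIiIiIiIiIhEREREREREREREREREREREREREiIiIiIiIiIiIiIiIiERERERERERERERERERERERERESIiIiIiIiIiIiIiIiIRERERERERERERERERERERERERERERIiERIiIiIiIiIhEREREREREREREREREREREREREREREREREiIiIiIhERERERERERERERERERERERERERERERERERERIiIiIREREREREREREREREREREREREREREREREREREREiIiIRERERERERERERERERERERERERERERERERERERESIiERERERERERERERERERERERERERERERERERERERERERERERERERERERERERERERERERERERERERERERERERERERERERERERERERERERERERERERERERERERERERERERERERERERERERERERERERERERERERERERERERERERERERERERERERERERERERERERERERERERERERERERERERERERERERERERERERERERERERERERERERERERERERERERERERERERERERERERERERERERERERERERERERERERERERERERERERERERERERERERERERERERERERERERERERERERERERERERERERERERERERERERERERERERERERERERERERERERERERERERERERERERERERERERERERERERERERERERERERERERERERERERERERERERERERERERERERERERERERERERERERERERERERERERERERERERERERERERERERERERERERERERERERERERERERERERERERERERERERERERERERERERERERERERERERERERERERERERERERERERERERERERERERERERERERERERERERERERERERERERERERERERERERERERERERERERERERERERERERERERERERERERERERERERERERERERERERERERERERERERERERERERERERERERERERERERERERERERERERERERERERERERERERERERERERERERERERERERERERERERERERERERERERERERERERERERERERERERERERERERERERERERERERERERERERERERERERERERERERERERERERERERERERERERERERERERERERERERERERERERERERERERERERERERERERERERERERERERERERERERERERERERERERERERERERERERERERERERERERERERERERERERERERERERERERERERERERERERERERERERERERERERERERERERERERERERERERERERERERERERERERERERERERERERERERERERERERERERERERERERERERERERERERERERERERERERERERERERERERERERERERERERERERERERERERERERERERERERERERERERERERERERERERERERERERERERERERERERERERERERERERERERERERERERERERERERERERERERERERERERERERERERERERERERERERERERERERERERERERERERERERERERERERERERERERERERERERERERERER"/>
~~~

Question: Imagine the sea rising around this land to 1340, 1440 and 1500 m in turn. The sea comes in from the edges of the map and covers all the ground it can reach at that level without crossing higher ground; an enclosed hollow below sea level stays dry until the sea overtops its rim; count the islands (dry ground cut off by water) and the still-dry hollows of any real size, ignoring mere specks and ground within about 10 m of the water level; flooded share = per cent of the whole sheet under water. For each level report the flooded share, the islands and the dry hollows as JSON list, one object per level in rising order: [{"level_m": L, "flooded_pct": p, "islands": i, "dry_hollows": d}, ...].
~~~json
[{"level_m": 1340, "flooded_pct": 11, "islands": 0, "dry_hollows": 0}, {"level_m": 1440, "flooded_pct": 72, "islands": 1, "dry_hollows": 0}, {"level_m": 1500, "flooded_pct": 81, "islands": 1, "dry_hollows": 0}]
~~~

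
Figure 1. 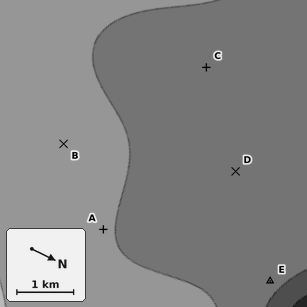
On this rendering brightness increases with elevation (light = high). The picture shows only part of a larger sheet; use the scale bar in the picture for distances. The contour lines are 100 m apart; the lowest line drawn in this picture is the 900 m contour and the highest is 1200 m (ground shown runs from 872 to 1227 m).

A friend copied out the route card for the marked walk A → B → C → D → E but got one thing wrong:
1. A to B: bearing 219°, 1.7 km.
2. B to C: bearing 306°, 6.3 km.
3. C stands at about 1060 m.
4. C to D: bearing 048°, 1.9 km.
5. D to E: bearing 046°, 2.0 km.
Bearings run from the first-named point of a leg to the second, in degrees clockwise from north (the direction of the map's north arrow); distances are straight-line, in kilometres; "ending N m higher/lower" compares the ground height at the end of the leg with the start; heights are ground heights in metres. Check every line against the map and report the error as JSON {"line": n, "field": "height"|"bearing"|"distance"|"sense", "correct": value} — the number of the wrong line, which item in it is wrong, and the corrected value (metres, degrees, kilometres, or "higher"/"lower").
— {"line": 2, "field": "distance", "correct": 2.9}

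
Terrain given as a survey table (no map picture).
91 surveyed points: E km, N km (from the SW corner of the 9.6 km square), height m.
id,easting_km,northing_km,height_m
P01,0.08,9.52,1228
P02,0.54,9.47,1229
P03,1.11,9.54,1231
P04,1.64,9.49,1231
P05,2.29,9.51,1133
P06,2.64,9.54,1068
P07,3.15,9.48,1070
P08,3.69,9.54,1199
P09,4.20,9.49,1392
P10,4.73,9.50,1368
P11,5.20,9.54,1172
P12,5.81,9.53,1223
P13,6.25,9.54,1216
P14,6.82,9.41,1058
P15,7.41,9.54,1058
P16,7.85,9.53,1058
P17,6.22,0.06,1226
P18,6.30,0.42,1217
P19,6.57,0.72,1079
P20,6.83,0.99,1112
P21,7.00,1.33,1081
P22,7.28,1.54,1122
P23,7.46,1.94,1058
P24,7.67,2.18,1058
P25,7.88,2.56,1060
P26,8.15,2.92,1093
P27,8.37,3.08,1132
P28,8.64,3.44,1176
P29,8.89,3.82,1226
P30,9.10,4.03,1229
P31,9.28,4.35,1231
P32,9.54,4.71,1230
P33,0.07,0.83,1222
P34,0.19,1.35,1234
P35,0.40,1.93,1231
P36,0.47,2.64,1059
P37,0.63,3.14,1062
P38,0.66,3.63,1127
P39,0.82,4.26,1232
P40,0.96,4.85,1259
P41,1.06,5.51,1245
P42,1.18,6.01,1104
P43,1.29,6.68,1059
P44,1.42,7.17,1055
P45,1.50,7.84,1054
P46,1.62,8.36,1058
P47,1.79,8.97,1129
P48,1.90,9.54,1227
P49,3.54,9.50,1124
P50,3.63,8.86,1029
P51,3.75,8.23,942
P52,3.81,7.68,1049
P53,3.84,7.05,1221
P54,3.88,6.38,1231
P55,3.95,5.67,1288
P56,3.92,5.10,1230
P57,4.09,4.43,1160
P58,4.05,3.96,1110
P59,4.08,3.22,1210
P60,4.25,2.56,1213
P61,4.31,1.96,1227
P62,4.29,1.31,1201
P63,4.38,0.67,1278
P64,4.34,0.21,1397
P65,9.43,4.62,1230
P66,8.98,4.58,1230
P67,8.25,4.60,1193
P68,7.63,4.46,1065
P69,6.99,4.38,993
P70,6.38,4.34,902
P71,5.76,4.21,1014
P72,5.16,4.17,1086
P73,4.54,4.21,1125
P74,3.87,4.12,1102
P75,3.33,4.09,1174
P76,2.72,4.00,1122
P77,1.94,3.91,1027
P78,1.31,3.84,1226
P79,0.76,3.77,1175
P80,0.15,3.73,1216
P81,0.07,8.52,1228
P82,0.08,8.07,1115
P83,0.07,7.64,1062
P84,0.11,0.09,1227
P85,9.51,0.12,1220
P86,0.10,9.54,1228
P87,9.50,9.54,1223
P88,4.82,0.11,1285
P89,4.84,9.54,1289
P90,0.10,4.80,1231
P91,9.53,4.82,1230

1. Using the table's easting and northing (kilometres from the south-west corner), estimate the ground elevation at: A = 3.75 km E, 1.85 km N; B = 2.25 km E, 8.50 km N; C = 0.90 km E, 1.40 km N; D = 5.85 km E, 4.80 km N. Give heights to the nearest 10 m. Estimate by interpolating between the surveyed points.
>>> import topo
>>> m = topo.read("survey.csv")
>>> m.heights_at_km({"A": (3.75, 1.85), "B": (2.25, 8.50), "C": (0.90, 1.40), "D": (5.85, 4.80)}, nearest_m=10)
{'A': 1150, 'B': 1060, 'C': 1230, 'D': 1050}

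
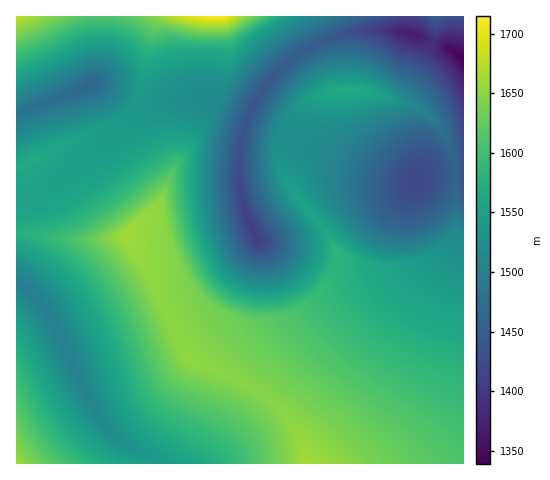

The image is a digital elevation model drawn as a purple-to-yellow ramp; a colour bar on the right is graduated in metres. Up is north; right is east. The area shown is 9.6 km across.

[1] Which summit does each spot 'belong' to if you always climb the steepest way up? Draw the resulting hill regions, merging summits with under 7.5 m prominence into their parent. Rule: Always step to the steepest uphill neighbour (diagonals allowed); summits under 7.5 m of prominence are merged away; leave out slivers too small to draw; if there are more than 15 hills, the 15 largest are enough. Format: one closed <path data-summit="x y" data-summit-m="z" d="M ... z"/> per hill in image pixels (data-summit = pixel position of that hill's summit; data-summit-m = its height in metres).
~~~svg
<path data-summit="123 236" data-summit-m="1661" d="M202 99l-26 0-14 3-14 7-23 17-69 57-21 10-19 4 0 84 11 7 21 24 10 18 23 54 23 40 25 22 29 14 2 4 48 0 22-26 39-60 22-26 28-28 20-16 70-45-2-55 6-23-31 33-29 42-23-2-72-18-12-25-7-32 0-29 9-38-28-12z"/><path data-summit="307 463" data-summit-m="1664" d="M248 121l-6 13-3 20 0 29 7 32 12 25 72 18 23 2 29-42 32-34-7 24 2 55-66 41-36 32-34 38-38 56-26 33 254 1 1-293-33 1-11 5-6 6-19-1-49-18-67-32z"/><path data-summit="349 90" data-summit-m="1569" d="M391 30l-26 0-21 4-21 6-22 12-14 11-20 21-13 20-7 16 32 12 67 32 49 18 19 1 6-6 11-5 32-2 1-111-16-11-22-10z"/><path data-summit="213 17" data-summit-m="1715" d="M406 16l-304 0-2 40-6 27 46 26 10-1 25-9 27 0 18 5 29 12 10-20 13-18 29-26 28-14 27-7 35-1 14 2z"/><path data-summit="17 463" data-summit-m="1659" d="M18 282l-2 1 0 180 143 1-1-4-29-14-25-22-12-19-44-93-9-12z"/><path data-summit="27 162" data-summit-m="1568" d="M94 82l-78 33 1 82 18-4 21-10 69-57 25-17-13-1z"/><path data-summit="17 17" data-summit-m="1678" d="M101 16l-85 1 1 97 77-32 6-26z"/><path data-summit="437 17" data-summit-m="1451" d="M463 16l-56 0-1 16 38 13 19 13z"/>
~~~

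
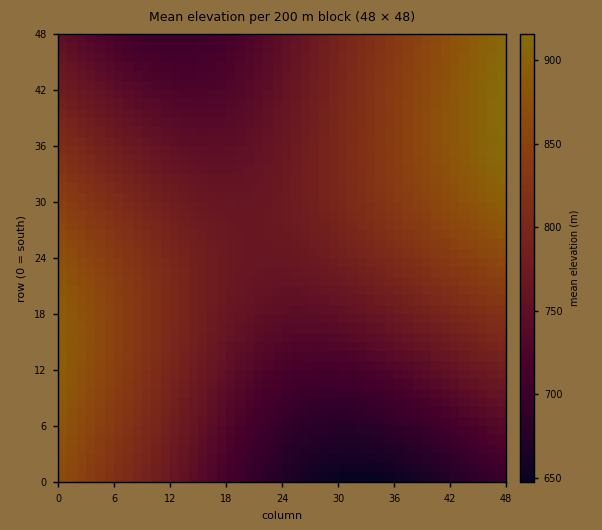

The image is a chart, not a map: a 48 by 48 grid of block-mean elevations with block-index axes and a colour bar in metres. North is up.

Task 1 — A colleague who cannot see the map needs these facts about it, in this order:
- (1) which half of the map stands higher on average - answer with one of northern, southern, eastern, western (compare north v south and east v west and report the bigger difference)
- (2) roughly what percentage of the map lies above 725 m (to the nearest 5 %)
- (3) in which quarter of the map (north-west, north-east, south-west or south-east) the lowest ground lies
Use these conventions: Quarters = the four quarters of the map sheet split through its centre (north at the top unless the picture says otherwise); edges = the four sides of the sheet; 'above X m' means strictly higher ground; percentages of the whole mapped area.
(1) On average the northern half of the map is the higher ground.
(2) About 85 % of the map lies above 725 m.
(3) The lowest ground is in the south-east quarter.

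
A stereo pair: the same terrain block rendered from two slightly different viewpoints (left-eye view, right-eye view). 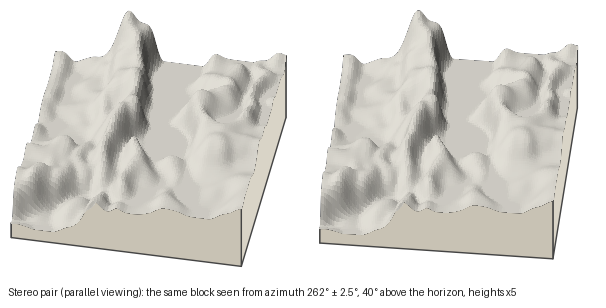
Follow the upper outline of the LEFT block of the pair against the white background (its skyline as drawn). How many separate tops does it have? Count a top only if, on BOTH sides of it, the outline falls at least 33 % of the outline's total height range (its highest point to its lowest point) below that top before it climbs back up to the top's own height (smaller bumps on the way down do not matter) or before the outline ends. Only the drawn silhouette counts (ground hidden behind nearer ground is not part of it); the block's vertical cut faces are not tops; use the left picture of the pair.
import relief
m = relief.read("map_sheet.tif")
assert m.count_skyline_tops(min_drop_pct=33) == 0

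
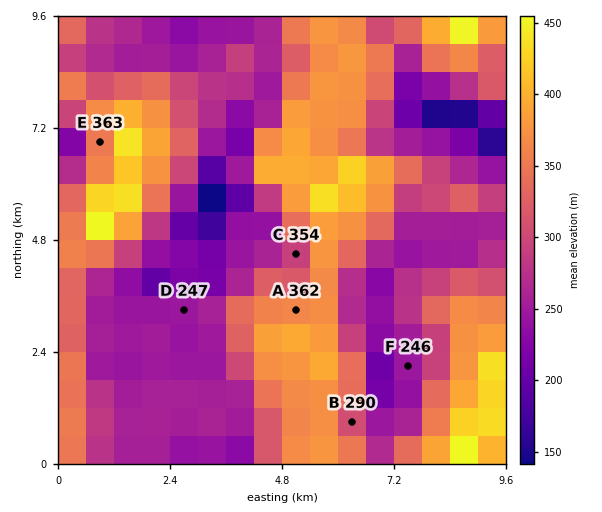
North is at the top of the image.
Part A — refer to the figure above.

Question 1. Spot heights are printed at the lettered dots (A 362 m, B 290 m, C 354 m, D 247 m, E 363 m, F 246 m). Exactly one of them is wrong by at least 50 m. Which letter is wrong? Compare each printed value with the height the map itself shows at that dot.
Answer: C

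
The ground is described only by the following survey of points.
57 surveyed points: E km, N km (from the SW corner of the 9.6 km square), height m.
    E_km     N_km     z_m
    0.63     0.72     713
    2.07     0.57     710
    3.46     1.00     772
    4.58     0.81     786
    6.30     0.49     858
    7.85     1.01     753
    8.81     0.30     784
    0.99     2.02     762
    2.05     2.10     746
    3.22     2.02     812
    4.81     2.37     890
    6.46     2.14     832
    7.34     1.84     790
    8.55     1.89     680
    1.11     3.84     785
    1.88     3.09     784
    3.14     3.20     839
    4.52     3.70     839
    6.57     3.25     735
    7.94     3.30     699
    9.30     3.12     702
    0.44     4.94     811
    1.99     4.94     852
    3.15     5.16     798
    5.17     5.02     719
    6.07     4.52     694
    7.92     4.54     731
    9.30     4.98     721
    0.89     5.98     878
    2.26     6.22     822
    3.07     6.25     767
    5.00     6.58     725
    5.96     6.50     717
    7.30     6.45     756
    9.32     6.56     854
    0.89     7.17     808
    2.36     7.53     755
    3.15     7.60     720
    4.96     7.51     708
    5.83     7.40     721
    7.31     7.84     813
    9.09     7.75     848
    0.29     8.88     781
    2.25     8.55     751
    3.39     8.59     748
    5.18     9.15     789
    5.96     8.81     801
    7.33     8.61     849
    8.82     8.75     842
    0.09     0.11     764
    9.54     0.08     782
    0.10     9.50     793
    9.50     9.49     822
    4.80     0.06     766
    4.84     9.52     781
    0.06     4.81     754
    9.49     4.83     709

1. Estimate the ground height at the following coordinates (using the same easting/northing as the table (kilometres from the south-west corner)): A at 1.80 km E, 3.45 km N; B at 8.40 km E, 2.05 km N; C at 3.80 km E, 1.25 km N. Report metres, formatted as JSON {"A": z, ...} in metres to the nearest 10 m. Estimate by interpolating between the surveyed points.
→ {"A": 780, "B": 680, "C": 780}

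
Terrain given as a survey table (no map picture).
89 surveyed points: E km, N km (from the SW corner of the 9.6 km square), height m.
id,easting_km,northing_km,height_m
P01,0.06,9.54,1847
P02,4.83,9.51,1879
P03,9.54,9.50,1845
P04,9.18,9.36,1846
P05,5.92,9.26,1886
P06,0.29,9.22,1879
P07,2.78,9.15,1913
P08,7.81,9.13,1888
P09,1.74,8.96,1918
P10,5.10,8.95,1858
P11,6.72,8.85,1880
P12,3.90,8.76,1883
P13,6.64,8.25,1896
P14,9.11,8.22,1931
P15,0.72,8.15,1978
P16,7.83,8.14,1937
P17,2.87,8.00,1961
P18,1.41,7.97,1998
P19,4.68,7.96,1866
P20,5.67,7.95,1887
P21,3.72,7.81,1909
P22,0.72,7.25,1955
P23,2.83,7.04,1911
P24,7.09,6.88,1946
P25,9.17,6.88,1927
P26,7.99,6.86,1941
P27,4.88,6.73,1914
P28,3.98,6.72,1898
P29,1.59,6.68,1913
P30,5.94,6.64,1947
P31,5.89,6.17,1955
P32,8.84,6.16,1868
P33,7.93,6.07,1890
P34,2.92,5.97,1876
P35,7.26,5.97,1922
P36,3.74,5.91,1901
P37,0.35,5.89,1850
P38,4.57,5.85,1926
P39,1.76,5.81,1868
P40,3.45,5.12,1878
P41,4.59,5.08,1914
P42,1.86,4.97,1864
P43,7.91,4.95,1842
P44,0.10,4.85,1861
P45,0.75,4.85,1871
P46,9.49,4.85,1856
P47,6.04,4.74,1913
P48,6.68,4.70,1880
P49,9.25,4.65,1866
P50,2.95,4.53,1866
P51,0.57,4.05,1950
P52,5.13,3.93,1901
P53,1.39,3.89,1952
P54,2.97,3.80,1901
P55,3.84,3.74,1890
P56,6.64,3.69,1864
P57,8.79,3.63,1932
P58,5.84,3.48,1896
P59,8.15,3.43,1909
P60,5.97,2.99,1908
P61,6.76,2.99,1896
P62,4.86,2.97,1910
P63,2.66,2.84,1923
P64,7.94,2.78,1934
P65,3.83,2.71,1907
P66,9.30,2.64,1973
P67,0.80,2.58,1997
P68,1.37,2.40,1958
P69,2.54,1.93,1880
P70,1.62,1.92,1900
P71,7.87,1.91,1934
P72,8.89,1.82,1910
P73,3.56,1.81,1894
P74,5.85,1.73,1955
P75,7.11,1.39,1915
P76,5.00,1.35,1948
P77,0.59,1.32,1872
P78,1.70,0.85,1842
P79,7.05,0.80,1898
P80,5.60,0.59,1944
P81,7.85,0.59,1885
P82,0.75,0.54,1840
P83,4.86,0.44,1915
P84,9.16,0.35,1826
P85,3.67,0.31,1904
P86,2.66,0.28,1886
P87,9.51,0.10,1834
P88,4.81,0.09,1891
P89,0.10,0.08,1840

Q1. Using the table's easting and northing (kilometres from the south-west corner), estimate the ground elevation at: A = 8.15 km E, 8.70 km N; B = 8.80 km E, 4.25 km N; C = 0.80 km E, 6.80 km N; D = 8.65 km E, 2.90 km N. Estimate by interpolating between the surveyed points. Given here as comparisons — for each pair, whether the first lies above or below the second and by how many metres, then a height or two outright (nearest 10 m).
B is below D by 60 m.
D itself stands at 1950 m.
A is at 1910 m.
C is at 1920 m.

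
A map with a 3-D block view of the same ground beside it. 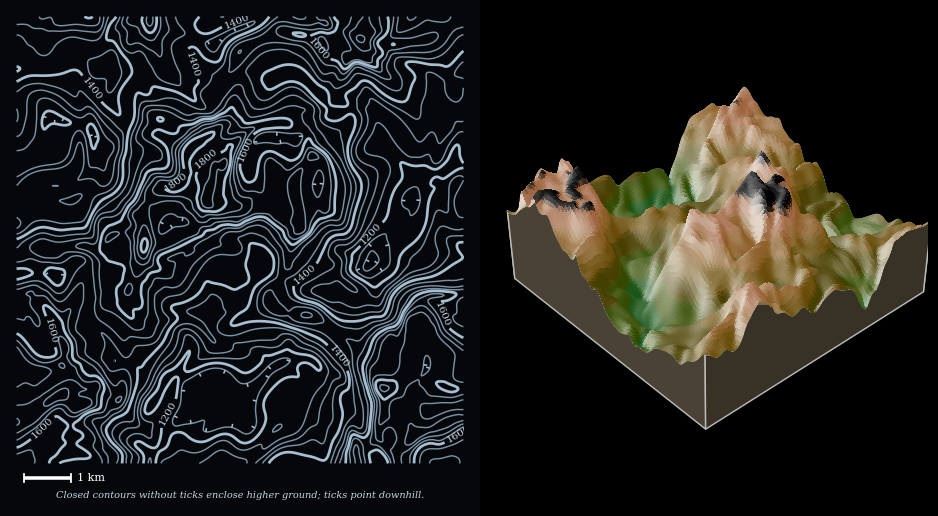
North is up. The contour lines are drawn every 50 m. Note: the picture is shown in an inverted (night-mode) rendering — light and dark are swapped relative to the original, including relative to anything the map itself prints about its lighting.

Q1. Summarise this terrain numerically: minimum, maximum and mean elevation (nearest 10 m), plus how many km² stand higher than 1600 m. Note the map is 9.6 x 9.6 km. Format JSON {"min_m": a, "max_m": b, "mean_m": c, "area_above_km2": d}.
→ {"min_m": 1080, "max_m": 1880, "mean_m": 1450, "area_above_km2": 20.5}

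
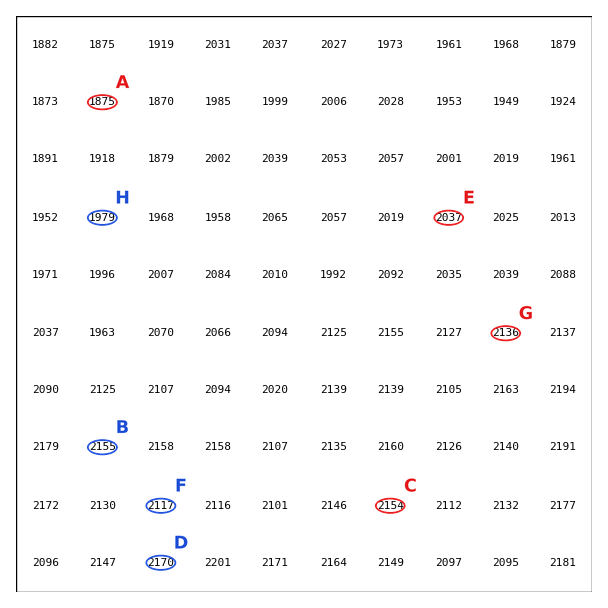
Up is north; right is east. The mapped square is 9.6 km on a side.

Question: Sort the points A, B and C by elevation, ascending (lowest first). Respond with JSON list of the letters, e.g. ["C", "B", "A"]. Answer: ["A", "C", "B"]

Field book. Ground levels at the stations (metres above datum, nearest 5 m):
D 2170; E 2035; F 2115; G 2135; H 1980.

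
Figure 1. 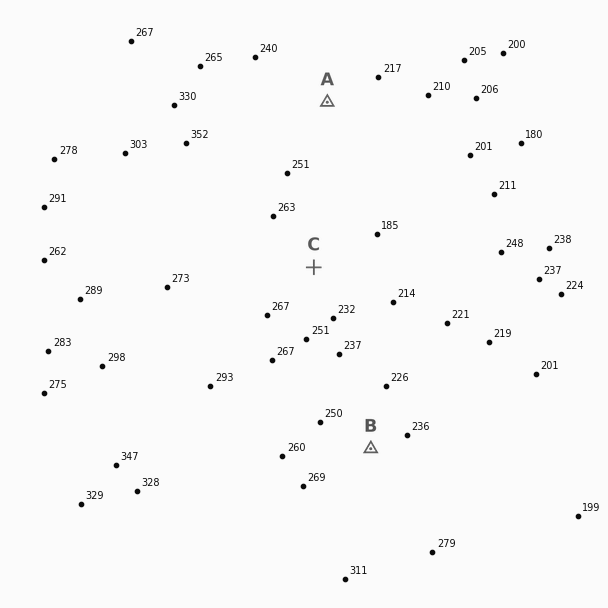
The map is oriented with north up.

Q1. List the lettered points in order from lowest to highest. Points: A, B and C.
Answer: C A B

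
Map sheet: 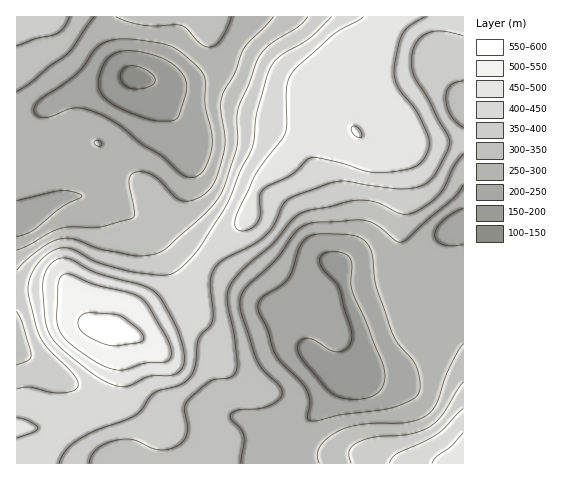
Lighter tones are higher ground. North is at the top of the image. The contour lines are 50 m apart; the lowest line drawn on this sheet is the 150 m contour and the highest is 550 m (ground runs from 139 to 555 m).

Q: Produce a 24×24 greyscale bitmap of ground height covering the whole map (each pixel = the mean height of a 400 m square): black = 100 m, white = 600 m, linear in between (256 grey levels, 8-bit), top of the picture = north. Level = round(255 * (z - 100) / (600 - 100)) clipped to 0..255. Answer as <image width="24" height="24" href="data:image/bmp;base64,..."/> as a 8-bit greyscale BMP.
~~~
<image width="24" height="24" href="data:image/bmp;base64,Qk12BgAAAAAAADYEAAAoAAAAGAAAABgAAAABAAgAAAAAAEACAAATCwAAEwsAAAABAAAAAAAAAAAAAAEBAQACAgIAAwMDAAQEBAAFBQUABgYGAAcHBwAICAgACQkJAAoKCgALCwsADAwMAA0NDQAODg4ADw8PABAQEAAREREAEhISABMTEwAUFBQAFRUVABYWFgAXFxcAGBgYABkZGQAaGhoAGxsbABwcHAAdHR0AHh4eAB8fHwAgICAAISEhACIiIgAjIyMAJCQkACUlJQAmJiYAJycnACgoKAApKSkAKioqACsrKwAsLCwALS0tAC4uLgAvLy8AMDAwADExMQAyMjIAMzMzADQ0NAA1NTUANjY2ADc3NwA4ODgAOTk5ADo6OgA7OzsAPDw8AD09PQA+Pj4APz8/AEBAQABBQUEAQkJCAENDQwBEREQARUVFAEZGRgBHR0cASEhIAElJSQBKSkoAS0tLAExMTABNTU0ATk5OAE9PTwBQUFAAUVFRAFJSUgBTU1MAVFRUAFVVVQBWVlYAV1dXAFhYWABZWVkAWlpaAFtbWwBcXFwAXV1dAF5eXgBfX18AYGBgAGFhYQBiYmIAY2NjAGRkZABlZWUAZmZmAGdnZwBoaGgAaWlpAGpqagBra2sAbGxsAG1tbQBubm4Ab29vAHBwcABxcXEAcnJyAHNzcwB0dHQAdXV1AHZ2dgB3d3cAeHh4AHl5eQB6enoAe3t7AHx8fAB9fX0Afn5+AH9/fwCAgIAAgYGBAIKCggCDg4MAhISEAIWFhQCGhoYAh4eHAIiIiACJiYkAioqKAIuLiwCMjIwAjY2NAI6OjgCPj48AkJCQAJGRkQCSkpIAk5OTAJSUlACVlZUAlpaWAJeXlwCYmJgAmZmZAJqamgCbm5sAnJycAJ2dnQCenp4An5+fAKCgoAChoaEAoqKiAKOjowCkpKQApaWlAKampgCnp6cAqKioAKmpqQCqqqoAq6urAKysrACtra0Arq6uAK+vrwCwsLAAsbGxALKysgCzs7MAtLS0ALW1tQC2trYAt7e3ALi4uAC5ubkAurq6ALu7uwC8vLwAvb29AL6+vgC/v78AwMDAAMHBwQDCwsIAw8PDAMTExADFxcUAxsbGAMfHxwDIyMgAycnJAMrKygDLy8sAzMzMAM3NzQDOzs4Az8/PANDQ0ADR0dEA0tLSANPT0wDU1NQA1dXVANbW1gDX19cA2NjYANnZ2QDa2toA29vbANzc3ADd3d0A3t7eAN/f3wDg4OAA4eHhAOLi4gDj4+MA5OTkAOXl5QDm5uYA5+fnAOjo6ADp6ekA6urqAOvr6wDs7OwA7e3tAO7u7gDv7+8A8PDwAPHx8QDy8vIA8/PzAPT09AD19fUA9vb2APf39wD4+PgA+fn5APr6+gD7+/sA/Pz8AP39/QD+/v4A////AKWkmYl8d3h7eHNybWJcWF1reoaRmaSwtLKvqJuOhYWJhnpwa2NbVVVgb3l+gIiarbGvr6ulnpaQh3ltZ2NfVk5MUldaXGN5maOhoKOmqKGVin5zb21qYVA+NTQ8R09jg5GPkZ+xu7WrppCAfXRpWkQwJSQvQExcdICJnbrQ19LNwZ6KhHBbRTMtLCkyQ05ZaH2awNrk5uTbwJ+RhWlQPDI0NTA5TVdaYYWt1OXn5uPQtKKYgV9KPTg4NTJAV19bW5Cz0+Hh4Ne/q6WZelhHQDs5NDZJXWBbWJW00NTMxLiqoqKXfmRTST84MzpRYWFdWYmqwrelmZGQlp2ajnpmVEAzMDxVY2JeW2yHm5CBfXl8h5Wen5R+YUQ3OENYZF9UUUlbbGxqbGtueIaarK+beVxUVFdjbWVOP0FIUFRXYGdrbXOHp7eokH54dHF2gH1nTlFNTE1RXWltZF9wlrKuoZeQioqOlJKEalhVU1RYYGdjU0tdhqq3tKulo6quraiWeFtbXGBiYVpQQz9Rd5qxt7S0usPEv7iliVhZXWJjWUk/ODlNcpKps7W8x8vHwLqpkFJOUlZSQzcyMztTdZCmsrjBycnCvbScf1hMSUY6KiQlLT1XcoqisrrDx8S/uKiOd2pcUEQyHRYbKD1VZ3+csbrEx8S+r5mIgHVsYVE6JCApOExaYXWRprTDycbBrZKGhX95cV9OQ0NJUmBnYWl9jp6zw8jFspiMjo6LgWxgYGNmZWluZF1odoWbrrq/uqyiog=="/>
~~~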